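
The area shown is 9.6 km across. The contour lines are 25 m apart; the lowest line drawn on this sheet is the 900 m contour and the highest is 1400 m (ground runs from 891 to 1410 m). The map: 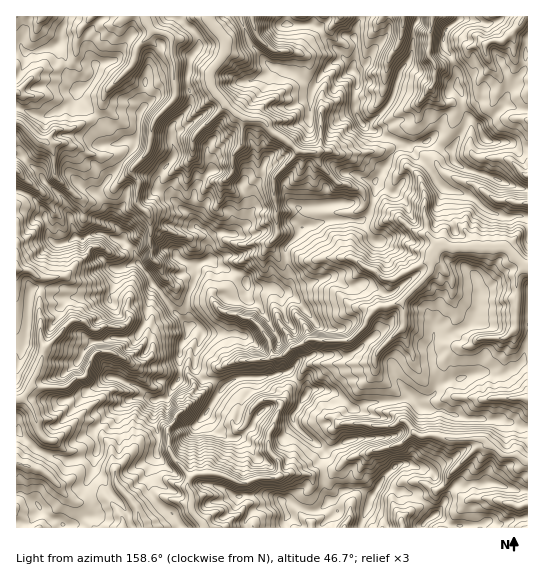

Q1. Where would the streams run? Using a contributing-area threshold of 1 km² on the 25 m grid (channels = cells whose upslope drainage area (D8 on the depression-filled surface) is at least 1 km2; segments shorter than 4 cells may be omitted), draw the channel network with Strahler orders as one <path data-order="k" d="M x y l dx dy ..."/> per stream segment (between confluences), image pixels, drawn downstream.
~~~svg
<path data-order="1" d="M521 506l2-1 4 0"/><path data-order="2" d="M190 479l-3 4 0 6 4 5 0 15 2 1 0 3 10 12 0 2"/><path data-order="1" d="M49 475l-11-6-21-6"/><path data-order="1" d="M115 471l0 10 6 9 14 16 3 5 0 7 4 7 0 2"/><path data-order="1" d="M377 450l6-1 2-2 5 0 5-2 4 0 3-2 11-10 1 0"/><path data-order="2" d="M494 447l9 8 15 0 9 7"/><path data-order="1" d="M485 446l6 0 3 1"/><path data-order="1" d="M53 441l-6 0-5-4-3-4-1-8-1-2 0-2-2-2-2-9-11-12"/><path data-order="2" d="M414 433l8 4 3-2 12 0 1 2 4 0 5 2 38 0 9 8"/><path data-order="1" d="M167 429l0 5 2 1 0 14 5 10 16 18 0 2"/><path data-order="1" d="M359 423l8 0 6 3 20 0 6-5 6 0 6 6 3 6"/><path data-order="1" d="M281 406l-4 8-3 11-5 9 0 16 10 13 0 12-2 3-19 0-1 1-7 2-4 2-7 0-9-5-3 0-4-3-4 0-1-1-21 0-6 3-1 2"/><path data-order="2" d="M22 398l-1 1-4 0"/><path data-order="1" d="M505 398l22 0 0 1"/><path data-order="2" d="M27 391l0 2-5 5"/><path data-order="1" d="M131 363l-6-5-8-4-7-1-1-2-11 0-5 4-3 10-3 2-1 8-1 2-11 2-9 8-34 0-4 4"/><path data-order="1" d="M375 362l0-5 3-6 21-21 4-3 0-21-1-1 1-6"/><path data-order="1" d="M262 359l8 0 3-2"/><path data-order="2" d="M273 357l8 0 9-8 8-4 3 0 8-6 8 0 1 2 31 0 2-2 14-13 2-8 8-9 6-3 8 0 5-3 4 0 5-4"/><path data-order="1" d="M502 338l5-1 8-10 0-10 2-2 0-40 8-8 2 0"/><path data-order="1" d="M91 329l-9-8-11 0-22 24-4 2-6 20-2 4-2 6-2 2 0 4-4 4-2 4"/><path data-order="1" d="M230 314l7 0 6 4 6 0 8 5 4 4 9 15 0 4 1 1 0 10 2 0"/><path data-order="2" d="M403 299l27-26 1-3 0-13 2-2 0-4"/><path data-order="1" d="M65 277l-10 0-1 1-15 0-10-8-12 0"/><path data-order="1" d="M350 258l9 4 4 4 12 5 10 8 9 0 5-4 10-4 2-2 11-6 3-1 4 0 1-1 0-7 3-3"/><path data-order="2" d="M433 251l4-4 9-1"/><path data-order="2" d="M446 246l3 1 33 0 1 2 24 0 18 17 2 1"/><path data-order="1" d="M273 241l4-4 0-30-2-1 0-7-1-1 0-20 1-3 22-21 0-4"/><path data-order="1" d="M150 229l0-12-1-3-12-11 0-10 1-2 1-8-6-8-2-5 18-20 1-12 1-1 0-10 3-6 3-4 17-18 1-2 0-14-1-1 0-20-3-5 0-18-2-4-4-2-12-2-2-1"/><path data-order="1" d="M426 221l1 2 0 11 8 8 0 1 8 0 3 3"/><path data-order="1" d="M509 201l2 0 6 2 10 0"/><path data-order="1" d="M233 171l0-16 8-9 0-3 1-1 0-25"/><path data-order="1" d="M319 165l0-7-1-1 0-3-4-3"/><path data-order="1" d="M53 153l-4-7 0-3-8-1-20-20-3 0-1-1"/><path data-order="2" d="M314 151l-15 0-2-1"/><path data-order="1" d="M327 151l-13 0"/><path data-order="2" d="M297 150l-12-11-11-5-5-5-2-4-4-4-2-2-12 0-7-2"/><path data-order="1" d="M201 129l4-4 1 0 19-19 0-3"/><path data-order="2" d="M242 117l-9-6-8-8"/><path data-order="2" d="M225 103l-11-12-4-8 0-12 11-12 4-6 0-14-7-8 0-1-7-7-1-2 0-4"/><path data-order="1" d="M430 87l4-4 0-8 1-1 0-8-1-1 0-3-5-5 0-7 1-1 0-18 1-1 0-9 2-2 0-2"/><path data-order="1" d="M119 78l14-13 5-19 12-12 1-4"/><path data-order="1" d="M269 47l-11-9-3-5 0-4-2-6 0-5-2-1"/><path data-order="1" d="M485 45l6-4 12 0 18-18 0-2 2-4"/><path data-order="1" d="M399 41l3-6 1-18"/><path data-order="2" d="M151 30l-5-8-1-5"/>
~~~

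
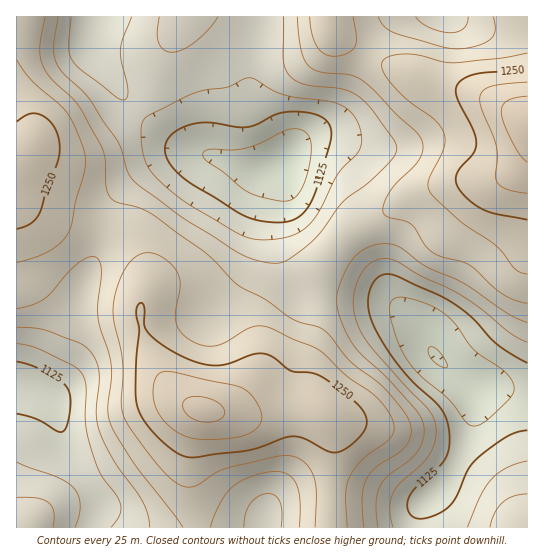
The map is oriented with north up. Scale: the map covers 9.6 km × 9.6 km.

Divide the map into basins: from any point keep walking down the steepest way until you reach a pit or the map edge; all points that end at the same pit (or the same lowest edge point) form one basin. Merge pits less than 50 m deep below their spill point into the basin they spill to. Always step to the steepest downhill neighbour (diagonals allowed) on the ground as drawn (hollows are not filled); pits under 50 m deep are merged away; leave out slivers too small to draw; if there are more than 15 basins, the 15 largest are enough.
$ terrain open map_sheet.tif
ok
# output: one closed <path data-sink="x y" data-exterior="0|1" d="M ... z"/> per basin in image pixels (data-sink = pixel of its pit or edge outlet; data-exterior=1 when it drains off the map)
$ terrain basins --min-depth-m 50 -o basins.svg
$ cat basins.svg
<path data-sink="281 163" data-exterior="0" d="M329 16l-313 1 0 176 10 11 11 7 29 9 45 8 16 7 9 7 5 9 4 18 0 16-5 24 0 10 7 27 9 21 13 20 17 16 15 6 37 7 28 0 41-5 16 1-19-27-3-8 0-11 16-47 6-53 14-23 17-15 33-16 26-17 42-14 39-1 19-8 15-15 0-36-2-2-44-24-47-11-52-21-46-27-6-9z"/><path data-sink="437 357" data-exterior="0" d="M527 157l-14 15-19 8-39 1-45 15-23 16-37 19-13 12-13 19-3 9-2 42-16 48-2 16 6 13 9 13 15 15 2 8 0 39-2 20 0 43 197-1z"/><path data-sink="17 385" data-exterior="1" d="M17 193l-1 334 314 1 1-43 2-20 0-39-2-8-6-6-6-1-53 5-28 0-37-7-15-6-17-16-9-13-16-36-4-29 5-24 0-16-4-18-5-9-9-7-16-7-45-8-29-9-11-7z"/><path data-sink="443 17" data-exterior="1" d="M527 16l-197 0-1 6 8 14 46 27 52 21 47 11 45 25z"/>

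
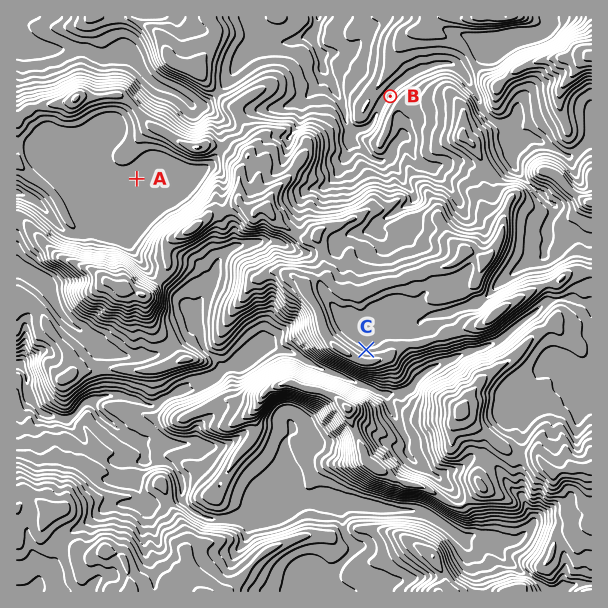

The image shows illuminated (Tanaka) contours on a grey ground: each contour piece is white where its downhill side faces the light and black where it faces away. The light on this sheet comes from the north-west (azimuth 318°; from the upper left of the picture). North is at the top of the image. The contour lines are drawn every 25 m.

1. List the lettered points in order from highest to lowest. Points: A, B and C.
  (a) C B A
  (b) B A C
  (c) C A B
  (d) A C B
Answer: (c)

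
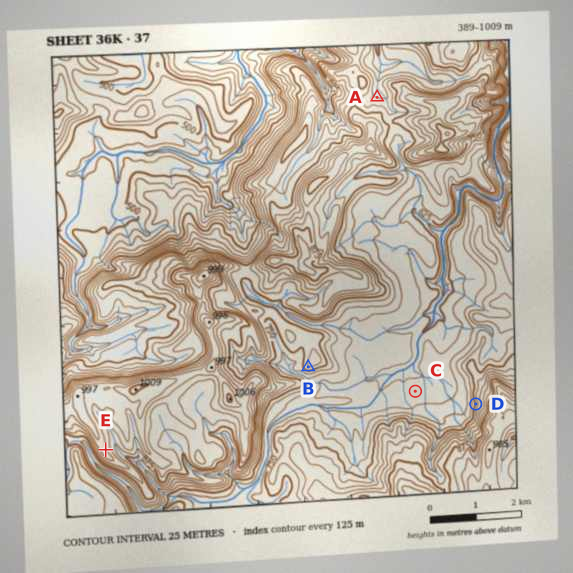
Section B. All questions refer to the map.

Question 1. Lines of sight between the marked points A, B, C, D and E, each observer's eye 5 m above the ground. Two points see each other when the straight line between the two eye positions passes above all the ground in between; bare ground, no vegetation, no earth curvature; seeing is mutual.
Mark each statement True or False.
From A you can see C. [False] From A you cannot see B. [True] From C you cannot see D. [False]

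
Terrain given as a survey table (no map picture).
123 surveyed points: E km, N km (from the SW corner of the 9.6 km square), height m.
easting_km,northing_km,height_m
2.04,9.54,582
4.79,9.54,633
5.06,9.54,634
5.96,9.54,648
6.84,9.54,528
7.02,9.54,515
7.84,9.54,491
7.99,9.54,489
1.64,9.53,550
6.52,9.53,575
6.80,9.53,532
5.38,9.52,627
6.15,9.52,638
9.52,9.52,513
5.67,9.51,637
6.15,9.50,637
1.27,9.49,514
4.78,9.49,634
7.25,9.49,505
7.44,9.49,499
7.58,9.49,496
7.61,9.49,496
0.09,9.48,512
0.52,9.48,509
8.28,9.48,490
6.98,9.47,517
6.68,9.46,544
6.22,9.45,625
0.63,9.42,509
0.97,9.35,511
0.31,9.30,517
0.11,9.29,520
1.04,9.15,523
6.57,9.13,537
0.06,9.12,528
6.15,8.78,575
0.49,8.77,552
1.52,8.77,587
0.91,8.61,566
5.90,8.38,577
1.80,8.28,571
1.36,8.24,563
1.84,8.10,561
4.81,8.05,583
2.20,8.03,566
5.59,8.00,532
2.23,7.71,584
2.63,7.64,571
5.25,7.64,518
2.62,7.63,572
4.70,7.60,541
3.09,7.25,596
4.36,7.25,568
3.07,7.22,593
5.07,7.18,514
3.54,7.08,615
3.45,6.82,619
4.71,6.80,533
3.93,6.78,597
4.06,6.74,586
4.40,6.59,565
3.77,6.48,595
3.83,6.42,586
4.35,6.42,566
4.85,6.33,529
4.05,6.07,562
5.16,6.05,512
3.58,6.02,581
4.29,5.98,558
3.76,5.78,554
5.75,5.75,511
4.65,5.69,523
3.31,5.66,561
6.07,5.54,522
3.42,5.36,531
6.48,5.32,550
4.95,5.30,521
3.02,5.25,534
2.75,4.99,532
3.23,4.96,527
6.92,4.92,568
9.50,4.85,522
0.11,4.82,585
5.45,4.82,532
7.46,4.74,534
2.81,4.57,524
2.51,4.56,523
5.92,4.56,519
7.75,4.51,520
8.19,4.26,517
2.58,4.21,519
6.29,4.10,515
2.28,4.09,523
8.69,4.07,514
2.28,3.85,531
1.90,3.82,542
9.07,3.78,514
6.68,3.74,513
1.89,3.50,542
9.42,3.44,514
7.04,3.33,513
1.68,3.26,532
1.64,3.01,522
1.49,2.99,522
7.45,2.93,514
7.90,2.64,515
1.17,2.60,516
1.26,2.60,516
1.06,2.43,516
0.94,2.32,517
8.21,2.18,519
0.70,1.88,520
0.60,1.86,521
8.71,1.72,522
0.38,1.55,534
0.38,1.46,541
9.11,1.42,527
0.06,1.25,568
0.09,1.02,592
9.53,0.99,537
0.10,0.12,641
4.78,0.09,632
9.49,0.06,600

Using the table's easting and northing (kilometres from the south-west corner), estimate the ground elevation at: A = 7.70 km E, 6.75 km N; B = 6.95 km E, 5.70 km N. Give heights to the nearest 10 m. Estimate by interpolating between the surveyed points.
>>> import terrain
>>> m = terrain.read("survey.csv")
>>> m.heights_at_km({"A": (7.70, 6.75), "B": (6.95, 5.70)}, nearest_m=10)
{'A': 510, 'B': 520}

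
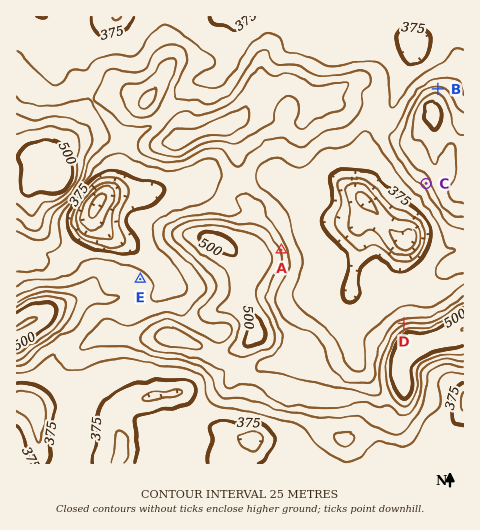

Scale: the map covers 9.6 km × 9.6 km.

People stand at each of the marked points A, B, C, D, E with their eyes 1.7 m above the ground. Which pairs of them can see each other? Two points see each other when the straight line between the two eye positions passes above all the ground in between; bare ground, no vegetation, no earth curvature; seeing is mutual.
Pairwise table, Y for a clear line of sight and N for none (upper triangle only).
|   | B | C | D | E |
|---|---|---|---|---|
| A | N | Y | Y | N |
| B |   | N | N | N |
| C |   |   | Y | N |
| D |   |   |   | N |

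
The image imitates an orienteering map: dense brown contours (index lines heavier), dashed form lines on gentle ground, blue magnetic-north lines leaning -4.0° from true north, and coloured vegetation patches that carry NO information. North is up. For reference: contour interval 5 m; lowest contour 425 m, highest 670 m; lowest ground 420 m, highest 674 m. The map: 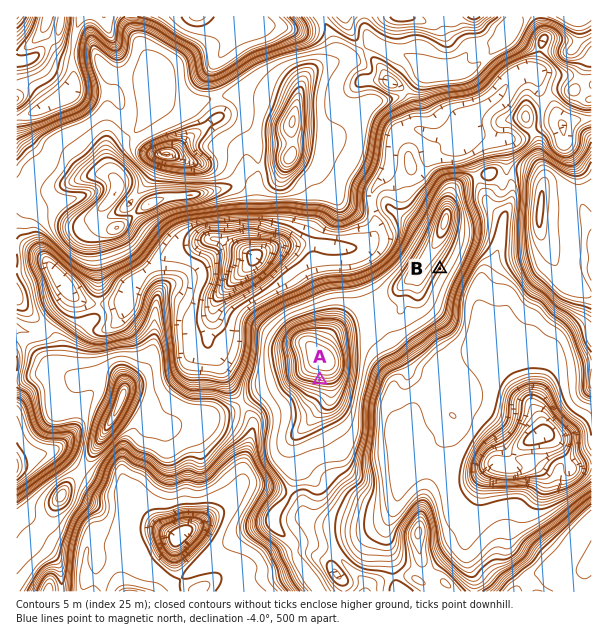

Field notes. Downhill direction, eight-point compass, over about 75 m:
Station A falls S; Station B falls SE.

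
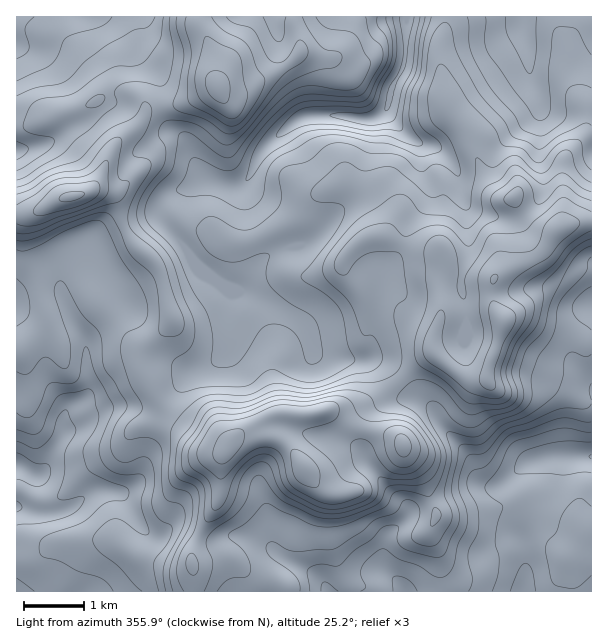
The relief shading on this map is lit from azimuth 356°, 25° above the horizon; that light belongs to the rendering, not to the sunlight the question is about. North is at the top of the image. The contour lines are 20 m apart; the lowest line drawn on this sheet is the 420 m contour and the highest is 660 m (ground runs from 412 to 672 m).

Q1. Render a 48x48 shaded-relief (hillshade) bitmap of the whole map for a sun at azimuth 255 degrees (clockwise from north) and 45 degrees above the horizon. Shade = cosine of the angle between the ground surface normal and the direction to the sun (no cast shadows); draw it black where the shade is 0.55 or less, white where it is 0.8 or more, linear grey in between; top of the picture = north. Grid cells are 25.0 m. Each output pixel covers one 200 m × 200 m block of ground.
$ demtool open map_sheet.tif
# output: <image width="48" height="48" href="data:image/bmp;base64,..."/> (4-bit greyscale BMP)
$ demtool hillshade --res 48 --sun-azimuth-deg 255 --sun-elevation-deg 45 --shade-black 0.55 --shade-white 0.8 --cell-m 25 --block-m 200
<image width="48" height="48" href="data:image/bmp;base64,Qk32BAAAAAAAAHYAAAAoAAAAMAAAADAAAAABAAQAAAAAAIAEAAATCwAAEwsAABAAAAAAAAAAAAAAABEREQAiIiIAMzMzAERERABVVVUAZmZmAHd3dwCIiIgAmZmZAKqqqgC7u7sAzMzMAN3d3QDu7u4A////ALuqqrvMzv64eKmahViqmHisuoh3eKy6mbqqqrvMvf63eJmJdnmpiIq7uYeHeKy6mbqqq7vLrO63eId4iZqYiJu7uXZ4iKy6mbqqq7u6mt63eHeJqqqYiKzMp1Z4iKu6qaqqqruoit7ZeIiaqqqZiJzcllZ3iauqqpmaqrqYrM3siIiaq7upiIrMp1Vniaqqqpqqq7qZzbz/t3eazdyoeIistzRniamqqbuqqrqb3czvx1ec7+2odVaspjRnmZmaqZmrqqu83tzv11eu/sqYdEi7hDRomZmaqYm8u7y7z/7ux1e//Zd3ZpuoYyV4iZmZmbu8zM3Kvv/+yFa//IZmet2mQhWHZ4mZmcurzN3KrP/9uXet2Wd3jO2VICeXV4mZmcqJvN3KrN7tyomql3iJrNxyAWqWV5maq7l4rN7bq7zeyYiZmZmZmrlABruGaJmau6hoq83cuqvNuImZmZmHiIdDWsuYiHiKu5hnq8zdy6q7l3mpd4hmZnd3nNy6hleJqqh4ms3dyomph3moZWiHd4iJre3KYjaIiKmamc3cuYiZiJqoZnmZiJmazuy4IUeIiJmqiM3MqIiJmaqpeJqqqru83Kq4IleIiYiqeM3LqYiImaqpiJq7u8zeyXrKQleImomZeMzLqpmHiaqpiZq8y8zdt3rLYkd4mpmYecy6q6hmiaqpmaq8y7vNuIrNlEVnmaqYi7qqvLdWiaqZmavNy7u8yYrepTNWiLuYq6mazbZXiZmaqqvNy7qsyYrchkNGeLqZq6mazZVYiZqqu7zduqqsyYvbdmVVeLqZqpmrzIRomaq7u7zbqaq8uZvbdnd3d6mZqpq8y2Rpqqqrur3Kmaq8uZvbh4dmeJmZmavNyESKuqqqqr3Kmaq8uonLmZhlZ5mZmazclTarupmamrzbmaq7uXi7mZqFVpmImb3aVGm7qZmpmavMupmrqFjLmauod6l3ib23RpqqmImqqpq8upiZl2m7qry5h7uYd5ulR6qZiImrqqqruqmIiHnMy5q5d7vLmGd1R5mZiIq7u6qqqqmHiIrdyXi5ZqvLmGVmRYmZiJrMy6qqqql3iYvcuWepVLu5iIZoZWeJmZrMuqqpmZh3mJu6uVaoVLupmrhohlaKuni8qaqpiZdnmKypqEe5ZLu7u8pnh2abymabqqqoeIdXm8yYl1i6ZLu7u7uHd2es2mRpq6mGVmZ6zduXdmi6h7uqqrupdnm93HNGmphlV3jO3bqHVWiqqrupmqqqmJvN7HM0aJiImZz+26h2VWi7urupqqmrqazd2nQ0Z5q7pn3/24dlZnm8uqqZqqqqmK3uuHZVaKu7g0z/2nZWZ4rMqamZq6qpib79qGZmeKu5cinv2nZWd4vLmaqqu6qZms79qGZ4iJmZdRTP6nZnd5vKmaq7uqqZq87sqGVoqYiYdiGv6WZnh5zKmLu7qqqpq97sl2VouneIdjGv6WZnd6zKmLuqqaqqrO/adnZouWeIdTKf6nZnd6y6mbqpmaqqrP/JZnd5uGeIdTOf64d3d7y5mQ=="/>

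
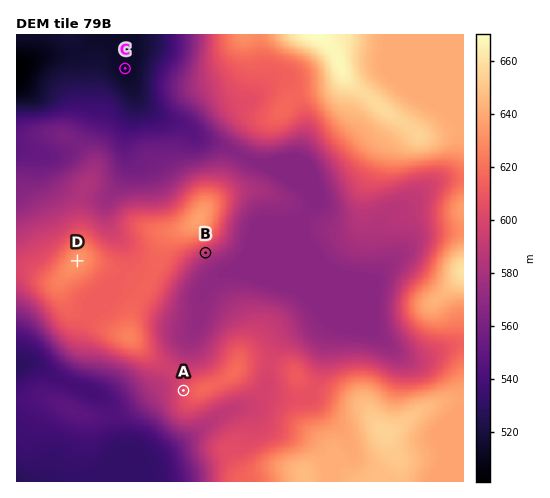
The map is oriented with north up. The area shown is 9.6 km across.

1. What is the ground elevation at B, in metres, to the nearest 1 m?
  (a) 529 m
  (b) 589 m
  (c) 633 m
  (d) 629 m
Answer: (b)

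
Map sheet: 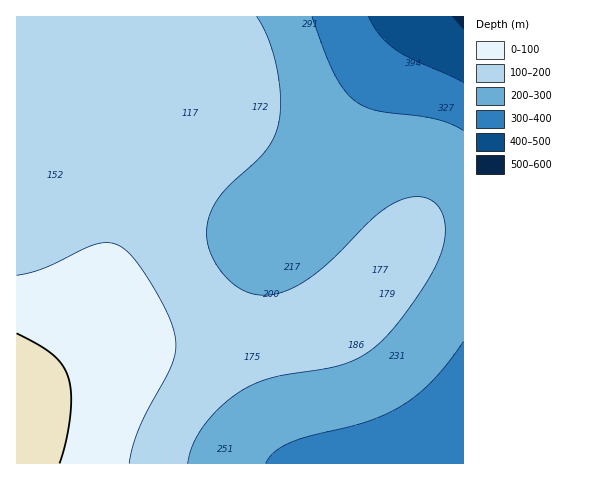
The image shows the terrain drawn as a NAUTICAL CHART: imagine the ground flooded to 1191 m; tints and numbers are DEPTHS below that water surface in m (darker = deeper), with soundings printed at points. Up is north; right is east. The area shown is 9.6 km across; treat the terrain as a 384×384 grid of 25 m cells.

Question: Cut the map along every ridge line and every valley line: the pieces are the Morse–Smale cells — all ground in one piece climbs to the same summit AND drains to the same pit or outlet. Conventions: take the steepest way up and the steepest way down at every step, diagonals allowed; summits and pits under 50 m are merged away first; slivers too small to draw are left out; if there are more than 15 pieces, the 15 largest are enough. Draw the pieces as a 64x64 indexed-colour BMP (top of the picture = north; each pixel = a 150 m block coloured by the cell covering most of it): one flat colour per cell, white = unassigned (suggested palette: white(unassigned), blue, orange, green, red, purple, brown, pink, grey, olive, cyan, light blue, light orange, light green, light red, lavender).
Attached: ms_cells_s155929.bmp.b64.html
<image width="64" height="64" href="data:image/bmp;base64,Qk12CAAAAAAAAHYAAAAoAAAAQAAAAEAAAAABAAQAAAAAAAAIAAATCwAAEwsAABAAAAAAAAAA////ALR3HwAOf/8ALKAsACgn1gC9Z5QAS1aMAMJ34wB/f38AIr28AM++FwDox64AeLv/AIrfmACWmP8A1bDFACIiIiIiIiIiIiIiIiIiIiIiIiIiIiIiIiIiIiIiIiIiIiIiIiIiIiIiIiIiIiIiIiIiIiIiIiIiIiIiIiIiIiIiIiIiIiIiIiIiIiIiIiIiIiIiIiIiIiIiIiIiIiIiIiIiIiIiIiIiIiIiIiIiIiIiIiIiIiIiIiIiIiIiIiIiIiIiIiIiIiIiIiIiIiIiIiIiIiIiIiIiIiIiIiIiIiIiIiIiIiIiIiIiIiIiIiIiIiIiIiIiIiIiIiIiIiIiIiIiIiIiIiIiIiIiIiIiIiIiIiIiIiIiIiIiIiIiIiIiIiIiIiIiIiIiIiIiIiIiIiIiIiIiIiIiIiIiIiIiIiIiIiIiIiIiIiIiIiIiIiIiIiIiIiIiIiIiIiIiIiIiIiIiIiIiIiIiIiIiIiIiIiIiIiIiIiIiIiIiIiIiIiIiEiIiIiIiIiIiIiIiIiIiIiIiIiIiIiIiIiIiIiIiIiIREiIiIiIiIiIiIiIiIiIiIiIiIiIiIiIiIiIiIiIiIhEREiIiIiIiIiIiIiIiIiIiIiIiIiIiIiIiIiIiIiIiEREREiIiIiIiIiIiIiIiIiIiIiIiIiIiIiIiIiIiIiIREREREiIiIiIiIiIiIiIiIiIiIiIiIiIiIiIiIiIiIhEREREREiIiIiIiIiIiIiIiIiIiIiIiIiIiIiIiIiIiERERERERESIiIiIiIiIiIiIiIiIiIiIiIiIiIiIiIiIRERERERERERERERERERERERIiIiIiIiIiIiIiIiIiIhEREREREREREREREREREREREREREiIiIiIiIiIiIiIiERERERERERERERERERERERERERERESIiIiIiIiIiIiIRERERERERERERERERERERERERERERESIiIiIiIiIiIhEREREREREREREREREREREREREREREREiIiIiIiIiIiERERERERERERERERERERERERERERERERIiIiIiIiIiIRERERERERERERERERERERERERERERERESIiIiIiIiIhEREREREREREREREREREREREREREREREREiIiIiIiIiERERERERERERERERERERERERERERERERERIiIiIiIiIRERERERERERERERERERERERERERERERERESIiIiIiIhEREREREREREREREREREREREREREREREREREiIiIiIiERERERERERERERERERERERERERERERERERESIiIiIiIREREREREREREREREREREREREREREREREREREiIiIiIhERERERERERERERERERERERERERERERERERERIiIiIiERERERERERERERERERERERERERERERERERERESIiIiIREREREREREREREREREREREREREREREREREREREiIiIhEREREREREREREREREREREREREREREREREREREREiIiERERERERERERERERERERERERERERERERERERERERERERERERERERERERERERERERERERERERERERERERERERERERERERERERERERERERERERERERERERERERERERERERERERERERERERERERERERERERERERERERERERERERERERERERERERERERERERERERERERERERERERERERERERERERERERERERERERERERERERERERERERERERERERERERERERERERERERERERERERERERERERERERERERERERERERERERERERERERERERERERERERERERERERERERERERERERERERERERERERERERERERERERERERERERERERERERERERERERERERERERERERERERERERERERERERERERERERERERERERERERERERERERERERERERERERERERERERERERERERERERERERERERERERERERERERERERERERERERERERERERERERERERERERERERERERERERERERERERERERERERERERERERERERERERERERERERERERERERERERERERERERERERERERERERERERERERERERERERERERERERERERERERERERERERERERERERERERERERERERERERERERERERERERERERERERERERERERERERERERERERERERERERERERERERERERERERERERERERERERERERERERERERERERERERERERERERERERERERERERERERERERERERERERERERERERERERERERERERERERERERERERERERERERERERERERERERERERERERERERERERERERERERERERERERERERERERERERERERERERERERERERERERERERERERERERERERERERERERERERERERERERERERERERERERERERERERERERERERERERERERERERERERERERERERERERERERERERERERERERERERERERERERERERERERERERERERERERERERERERERERERERERERERERERERERERERERERERERERERERERERERERERERERERERERERERERERERERERERERERERERERERERERERERERERERERERERERERERERERERERERERERERERERERERERERERERERERERERERERERERERERERERERERERERERERERERERERERERERERERERER"/>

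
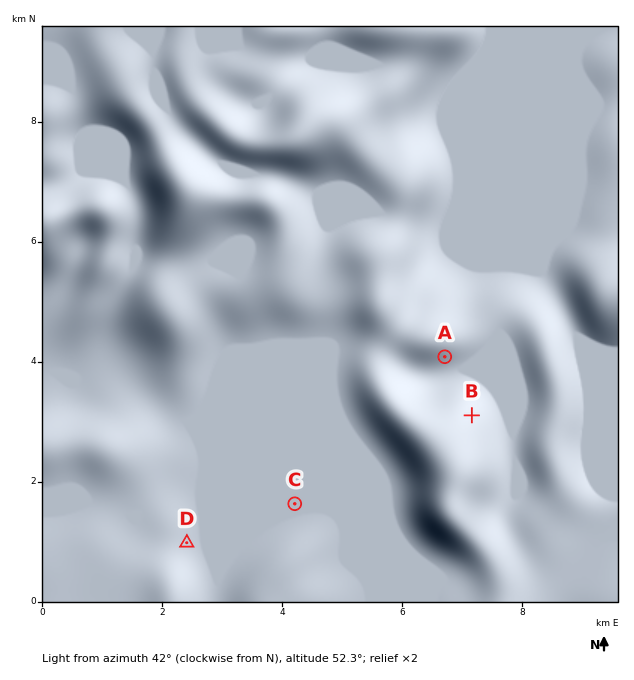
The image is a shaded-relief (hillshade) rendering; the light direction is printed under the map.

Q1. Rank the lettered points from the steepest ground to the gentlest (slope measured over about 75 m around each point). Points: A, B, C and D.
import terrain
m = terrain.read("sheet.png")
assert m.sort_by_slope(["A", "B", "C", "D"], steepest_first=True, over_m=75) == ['B', 'A', 'D', 'C']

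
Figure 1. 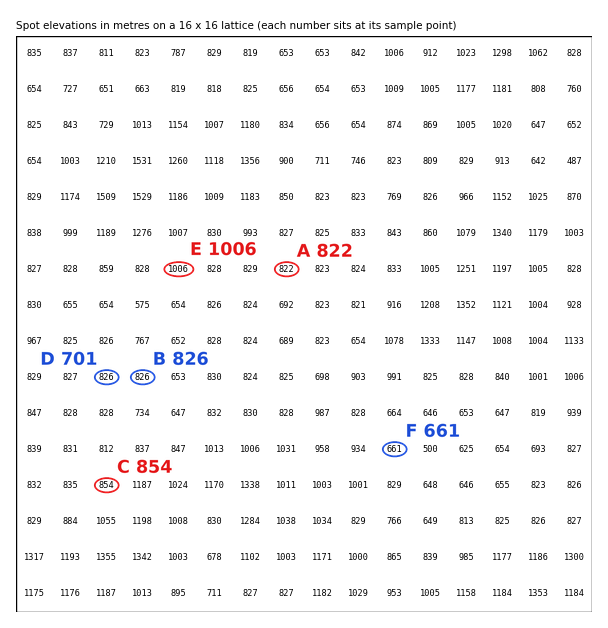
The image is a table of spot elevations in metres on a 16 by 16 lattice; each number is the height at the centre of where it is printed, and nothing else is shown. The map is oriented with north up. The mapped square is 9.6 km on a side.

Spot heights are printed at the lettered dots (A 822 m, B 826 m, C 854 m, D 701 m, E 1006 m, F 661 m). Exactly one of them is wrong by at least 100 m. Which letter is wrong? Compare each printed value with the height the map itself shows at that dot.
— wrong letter D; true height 826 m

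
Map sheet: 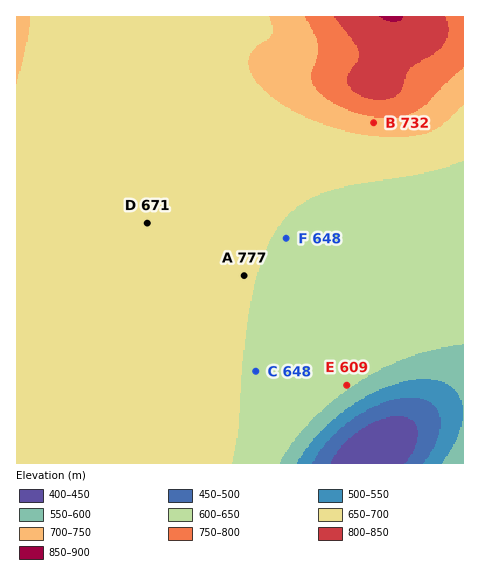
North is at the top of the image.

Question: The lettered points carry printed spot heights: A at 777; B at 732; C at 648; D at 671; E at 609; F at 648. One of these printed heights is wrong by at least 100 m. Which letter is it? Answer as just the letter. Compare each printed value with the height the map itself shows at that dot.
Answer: A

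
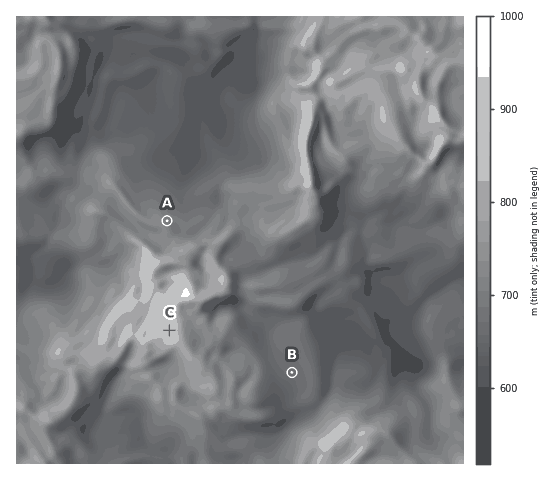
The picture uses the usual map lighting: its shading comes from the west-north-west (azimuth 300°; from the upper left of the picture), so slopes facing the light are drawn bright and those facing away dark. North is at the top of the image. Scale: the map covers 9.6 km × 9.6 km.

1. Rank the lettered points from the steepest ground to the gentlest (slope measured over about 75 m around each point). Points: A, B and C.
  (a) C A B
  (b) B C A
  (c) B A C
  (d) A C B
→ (d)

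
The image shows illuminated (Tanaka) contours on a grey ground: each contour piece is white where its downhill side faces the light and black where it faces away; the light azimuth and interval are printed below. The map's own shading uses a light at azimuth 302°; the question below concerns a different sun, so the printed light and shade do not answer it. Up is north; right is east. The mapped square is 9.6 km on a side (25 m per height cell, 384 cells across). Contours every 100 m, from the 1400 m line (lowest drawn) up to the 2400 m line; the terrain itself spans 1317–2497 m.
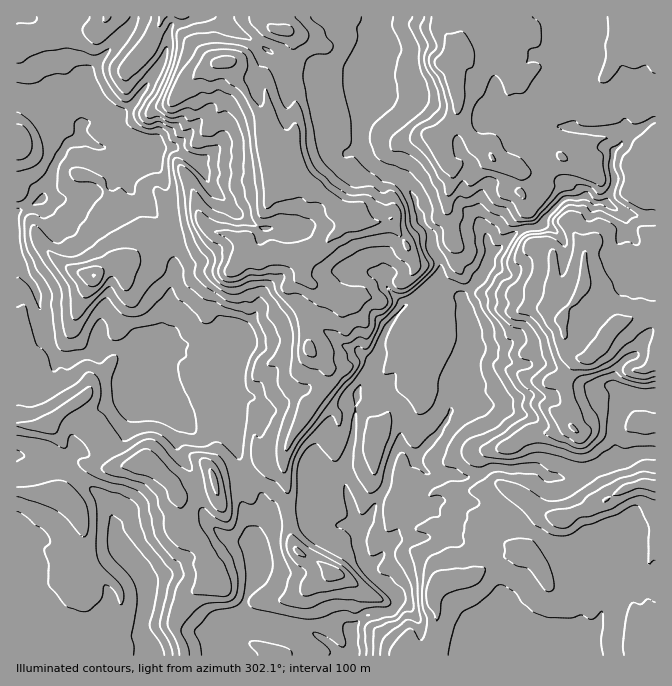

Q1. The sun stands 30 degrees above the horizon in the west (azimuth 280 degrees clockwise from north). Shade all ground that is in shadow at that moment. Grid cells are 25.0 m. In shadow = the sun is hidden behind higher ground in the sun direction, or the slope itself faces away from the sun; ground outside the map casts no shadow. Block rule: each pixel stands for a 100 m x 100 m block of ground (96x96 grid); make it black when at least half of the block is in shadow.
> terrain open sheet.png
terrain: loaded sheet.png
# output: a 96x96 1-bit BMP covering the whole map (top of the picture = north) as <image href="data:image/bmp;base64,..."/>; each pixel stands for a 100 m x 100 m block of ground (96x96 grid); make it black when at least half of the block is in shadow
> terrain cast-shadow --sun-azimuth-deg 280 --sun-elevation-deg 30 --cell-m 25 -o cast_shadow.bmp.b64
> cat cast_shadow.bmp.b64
<image width="96" height="96" href="data:image/bmp;base64,Qk2+BAAAAAAAAD4AAAAoAAAAYAAAAGAAAAABAAEAAAAAAIAEAAATCwAAEwsAAAIAAAAAAAAA////AAAAAAAAAAAAAAAAAAAAAAAAAAAAAABAAAAAAAAAAAAAAABgAAAAAAAAAAAAAABAAAAAAAAAAABAAABAAAAAAAAAAAAAAAAAAAAAAAAAAAAAAAAYAAAAAAAAAEAAAAAAgAAAAAAAAEAA4AABwAAAAAAAAEAA8AADgAAAAAAAAAAA8AAPAAAAAAAAAAAA8AA+AAAAAAAAAAAA4AB8AAAAAAAAAAAA4AB4AAAAAAAAAAAAwAAwAAAAAAAACAAAAAAwAAAAAAAAHAAAAAAgAAAAAAAAHAAGADAgAAAAAAAAHgAEQCAAAAAAAAAAHgAI4CAAAAAAGAAAPAAQ8CAAAAAAEAAAPAAB8GAAAAAAAAAAOAAB8GAAAAAAAHAAAAAB4HAEAAAAABgAAAAD4HACAAAAAAAAAAAD4HADAAAAAAAAAAADwHgDAAAAAAAAAAADgPgDAAAAAAAAAAAHAPwDgAAAAAAAAAAAAPwBgAAAAAAAAAAAAHxBgAAYA4AAAAAAAH5BwAAAB+AAAAAAAD5gwAAAB+AAAAAAAD5gwAAAB8ADAAAAAB9gAAAAAcAAAAAAAA9gAAAABcAAAAAAAAfgAAAADMAACAAAAAfgAAAAAAAAHgAAAAPwAAAAAAAADgAAAAH4AAAAAAAADgAAAAH4AAAAGAAADAAAAAD8AAAAGAEAAAAAAAB8AAAAA8AAAAAAAAA8AAAAA+AAAAAAAAA8AAAAAPAAAAAAAAB8AAAAAHAAAAAAAACnAAAAAGAAAAAAAAA3AAAAACAAcAAAAAAngAAAAAAAeAAAAAAHgAAAAAAAOAAAAAAHwAAAAAAgPAAAAAAP4AAAAAAgPAAAAAAB8AAAAAAgHAAAAAAB8AAAAAAgHgAAAAABvAAAAAAADgAAIAADPwAAAAAADgAAcAACH5wAAAAADAAAYAAAD5wAAAAAAAAAAAAAB4YAAAAAAAAAAAAADw4AAAAAAAAAAAEAHwcAAwAAAAAAAAEAHw4AQAAAAAAAAAAAHg4AAAAAAAAAAAAAPgwAAAAAAAAAAAAAfgAaAAAAAAAAAAAAfAAHAAAAAAAAAAAAfDAHhAAAAAAAAAAAeGADwABgAAAAAAAAeGAB8AAAAAAIAAAAcGwA4IAAAAAYAAMAQCQAAMAIAAA4AAIAACQAAMAMAAAwAB4AADAAAMAMAABgAB8AAAAAAMAMAAAAAB8AAAAAAMA0AAAAAD4AAAAAAMA4AAAAAD4AAAAAAAB4AAAAAD4AAAAAACBwAAAAAD4AAAAAAAAAAAgAADwAAAAAAAAAAAgAADwAAAAAAAAAAACAATgAABgAAAAAAADAARgAABgAAAAAAEAAARAAABgAAAAAAGAAAxAAABgAAAAAAHAAAwAAABAAAAAAADgAAwAAAAAAAAAAADgAMgAAAAAAAAAAABwAOAAAAAAAAAAAAA4AOAAAAAAAAAAAAA4AEAAAAAAAAAAABAYAAAAAAAAAAAAABgYAAAAAAAAAAAAAAAYAAAAAAAAAAAAAAAMAAAAAAAAAAAAAAAIAAAAAAAAAAAA="/>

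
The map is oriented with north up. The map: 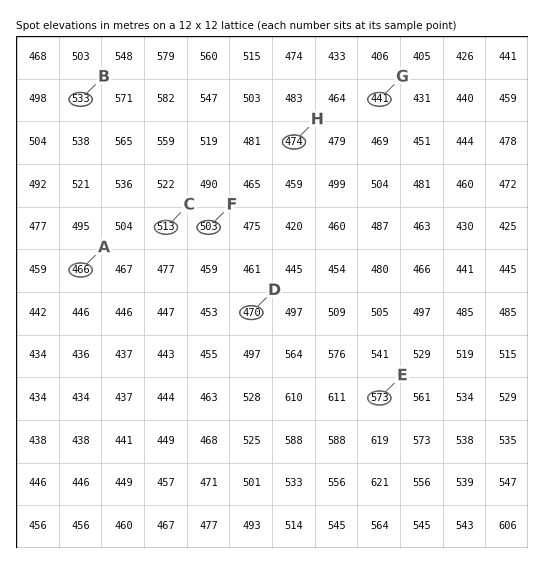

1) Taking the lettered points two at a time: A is below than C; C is below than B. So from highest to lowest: B C A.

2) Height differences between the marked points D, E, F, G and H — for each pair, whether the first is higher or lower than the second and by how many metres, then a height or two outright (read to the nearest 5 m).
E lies higher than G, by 135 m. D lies lower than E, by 105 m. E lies higher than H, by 100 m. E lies higher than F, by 70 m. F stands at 505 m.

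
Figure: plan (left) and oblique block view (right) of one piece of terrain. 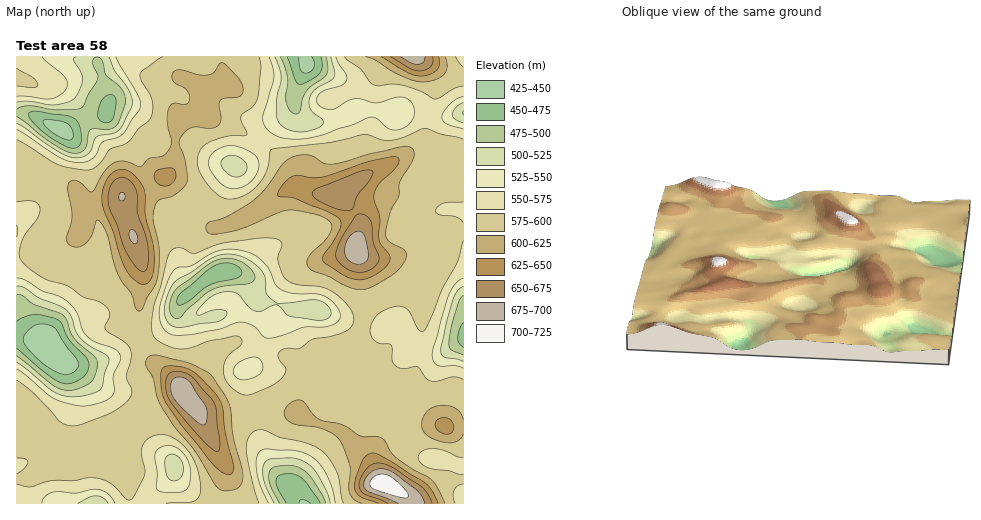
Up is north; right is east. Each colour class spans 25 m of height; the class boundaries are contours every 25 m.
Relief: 430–720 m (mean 575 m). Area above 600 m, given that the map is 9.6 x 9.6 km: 19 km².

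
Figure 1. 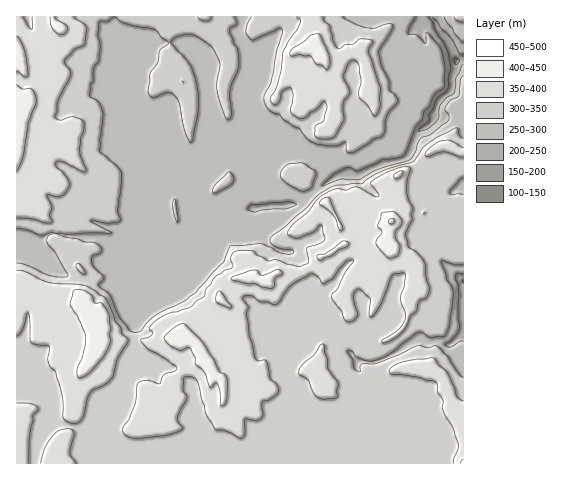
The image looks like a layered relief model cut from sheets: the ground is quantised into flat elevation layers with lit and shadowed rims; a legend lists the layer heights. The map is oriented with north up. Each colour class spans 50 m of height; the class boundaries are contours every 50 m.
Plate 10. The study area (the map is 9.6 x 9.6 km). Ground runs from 140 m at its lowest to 460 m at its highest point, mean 330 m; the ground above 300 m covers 64.5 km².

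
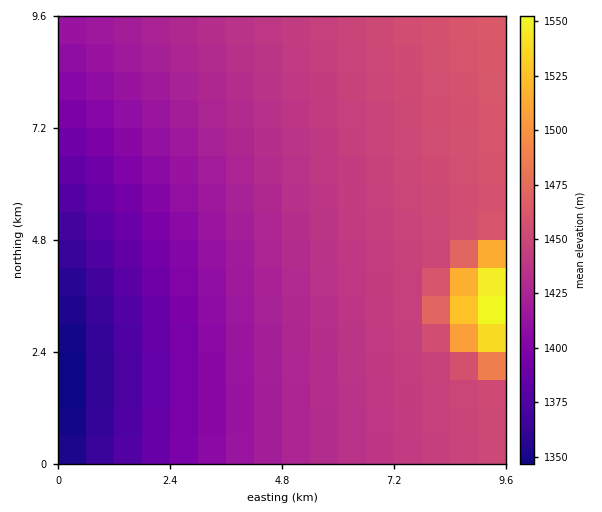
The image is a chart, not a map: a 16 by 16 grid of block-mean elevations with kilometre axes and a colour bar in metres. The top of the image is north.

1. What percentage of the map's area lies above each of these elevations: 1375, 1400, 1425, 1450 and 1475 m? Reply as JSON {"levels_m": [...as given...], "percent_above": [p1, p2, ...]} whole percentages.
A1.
{"levels_m": [1375, 1400, 1425, 1450, 1475], "percent_above": [92, 80, 57, 18, 3]}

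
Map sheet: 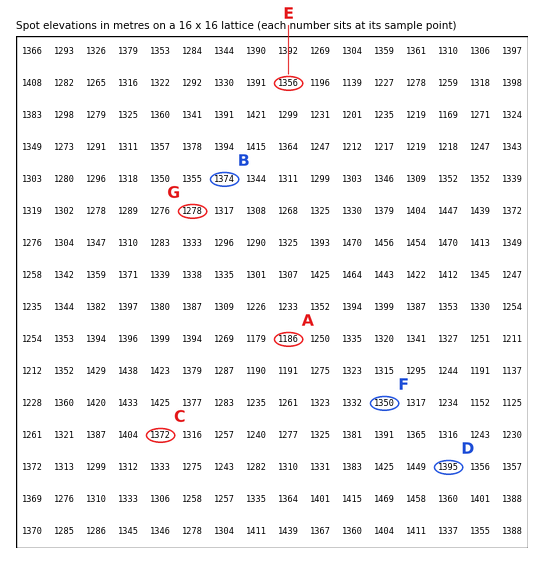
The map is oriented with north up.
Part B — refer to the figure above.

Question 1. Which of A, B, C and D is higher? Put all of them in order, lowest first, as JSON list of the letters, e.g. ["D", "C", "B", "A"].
["A", "C", "B", "D"]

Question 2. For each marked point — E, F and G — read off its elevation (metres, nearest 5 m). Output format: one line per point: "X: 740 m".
E: 1355 m
F: 1350 m
G: 1280 m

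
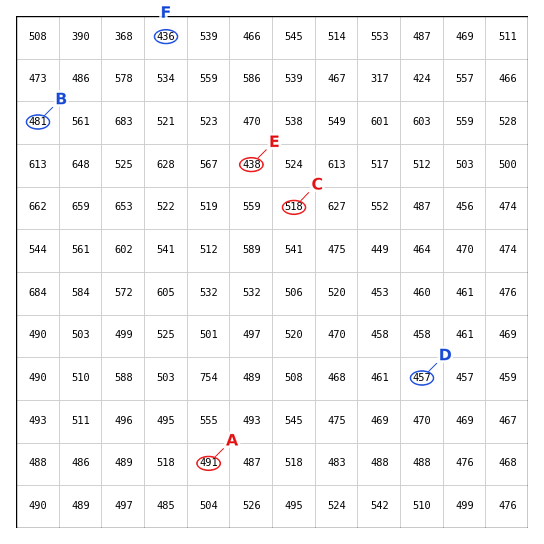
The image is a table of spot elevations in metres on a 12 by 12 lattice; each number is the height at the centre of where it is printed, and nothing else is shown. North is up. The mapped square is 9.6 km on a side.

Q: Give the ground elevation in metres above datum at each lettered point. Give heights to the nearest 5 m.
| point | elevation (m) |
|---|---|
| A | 490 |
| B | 480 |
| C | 520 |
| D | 455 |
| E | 440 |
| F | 435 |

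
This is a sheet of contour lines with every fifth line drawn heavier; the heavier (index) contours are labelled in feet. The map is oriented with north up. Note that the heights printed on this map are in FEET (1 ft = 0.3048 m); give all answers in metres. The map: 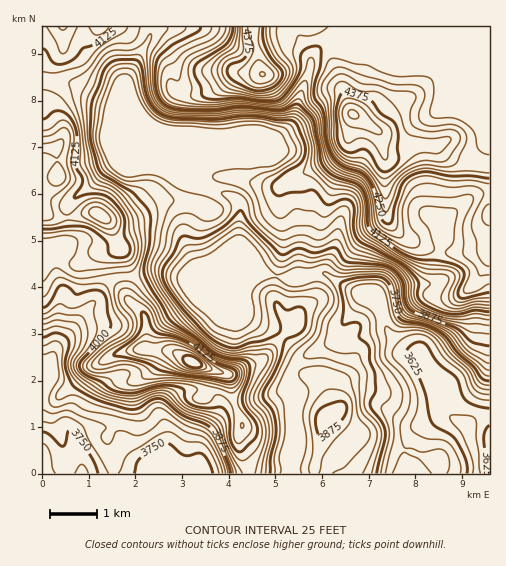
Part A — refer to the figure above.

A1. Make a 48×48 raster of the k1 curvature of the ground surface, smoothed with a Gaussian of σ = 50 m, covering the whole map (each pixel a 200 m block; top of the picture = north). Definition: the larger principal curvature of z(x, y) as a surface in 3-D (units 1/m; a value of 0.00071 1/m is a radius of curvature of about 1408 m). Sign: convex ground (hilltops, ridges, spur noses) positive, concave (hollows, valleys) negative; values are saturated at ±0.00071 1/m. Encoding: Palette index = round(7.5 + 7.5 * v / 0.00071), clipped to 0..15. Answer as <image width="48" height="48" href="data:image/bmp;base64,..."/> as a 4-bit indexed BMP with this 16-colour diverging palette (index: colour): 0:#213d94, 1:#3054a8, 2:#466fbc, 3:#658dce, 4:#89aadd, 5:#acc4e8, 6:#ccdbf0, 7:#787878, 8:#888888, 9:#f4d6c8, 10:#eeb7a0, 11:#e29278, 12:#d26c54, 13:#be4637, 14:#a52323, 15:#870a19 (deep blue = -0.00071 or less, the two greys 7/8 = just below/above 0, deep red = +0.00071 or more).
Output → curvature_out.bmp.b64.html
<image width="48" height="48" href="data:image/bmp;base64,Qk32BAAAAAAAAHYAAAAoAAAAMAAAADAAAAABAAQAAAAAAIAEAAATCwAAEwsAABAAAAAAAAAAlD0hAKhUMAC8b0YAzo1lAN2qiQDoxKwA8NvMAHh4eACIiIgAyNb0AKC37gB4kuIAVGzSADdGvgAjI6UAGQqHAIiYd5mId3iId3a7qZmZqoiImniIiJmZiniYd5mId3eId3fbmnd4moiImoeIiJmYiXmYeJmIh3eId3jri3d3ioeImoiImZmIeXmIiZiImHeId4rqioiHi5eIipiIiImIiol3iYiImIh4dorLqpiHeqiImpl3d4iIiYlniIiImIiId5mtqZiIiqmJqZh3iIh3eYl4iHeJmHeJiam9iZiImZqqh4iIiHiHeKuYiIiKlles3KjLaImIiYm5Z3iIiHiIiIu4iJqqp2i6qofJd2eHeYiqiImYiHiJmYipiKzN3JiHeHnaiHd3iYiZiIiYiHd4qneaqpiIrMqZnP/8moiJqZmZmJmIiId2m3et/8l2eJrf////u5iJmYiJmYiIiIh3m4eam+7Lu6vf/YZ8vMl3eIeJmHd3eIiJqpeIiJvf7M3ux2ZYmcqXeId4qYd3d3ibqZd3iIh4uqzKl3dnh5qpiYd4mYmHZnebmJeHiIdmvJmYh3d3h4iamHeJmHmnZomqiKiIiIh3zYeYiHd3d5mKmHeJmYnKiKqpeLmZmIma3JmXeId3d6mJqYmYiYm8zdy4aaiZh2i9uZmHd4iIibqZmqqHeHirzLvbmad5h3rKiZd3d4iIirmZmal2d2eKuYnOuqd4iImZmoZ3eId4iJlniZmHdlZ6uXeLyJmamIiJqIZnd4h3iIl3iHqoh1Z6qXZ5qYmpmZmbp3d3eIiHeJuHmHm6qoabqZmZiYiImZq7mImHeIh3d4uXmYiqmZrNu6upmYd3iHmqmYmIiYd3d4qYipiKmIvbqYh4iYd3d4qpmIeImYh3eJqYiZiKuq3JmHd4iJqpd7yoiIh4iamImpmIiJiJvM2XeIiJmbu8zOypmYiIiaqZmZmIiKeIi+uHd3eImqh5vKmIiIiZmaqYiZmIiKh2avt2d4d4ipl3mpmYiImqqYiGiJl3h5lmavt3eIiHeoqYmZmamZmIeIiJqZmId5l2a+p3iIiHeZu7qZh4mZh3eKq6qqu5h5mHe9t2Z4iHeYu4mHd3iIiHiJmYiYm7qZqZq7uod4qqu3qnmXd3iIh4eIiHeHeIqqq7qqq7qqqZmZmpqXd4iIeHd3eIeHd2aKzKiKmJmpmId6q6l3eIiHd4d4iHh3d3Z625eKmJmqqZh3nKh3eIeIiHeIiHd3d4ibyoirmJmZq5iGjKmIiHiImHeIh3d4h2Z5u5q5mHd3iYiHmpmHd4iaqZiJh3d4qHeJrLuHiYd3iIeImZmHd4ibze7cqHib26qprKmHiZiHeId4iJmYd4ir3LvN3LzMuZq5q4iZmqqId4eIiImYd3icyHiIq8y6qIiqqneIiJmYd3iIh4mYdmecuImJqqrN25mZqYiId4iIh3eImImYdnecqJqqu6m7q6h5qIiHd3iIiHiImZmYiImrmJmaqYrJeYeKmIiHd3iIiIiHiomoiZmZiIiHiYvIeIeJh3iId3iIiIiHioipiZmImIh2ab23eJmId3iId4iIiIiImoiaqZh3h3d3Vr+nd4iIiIiId4h3eIdw=="/>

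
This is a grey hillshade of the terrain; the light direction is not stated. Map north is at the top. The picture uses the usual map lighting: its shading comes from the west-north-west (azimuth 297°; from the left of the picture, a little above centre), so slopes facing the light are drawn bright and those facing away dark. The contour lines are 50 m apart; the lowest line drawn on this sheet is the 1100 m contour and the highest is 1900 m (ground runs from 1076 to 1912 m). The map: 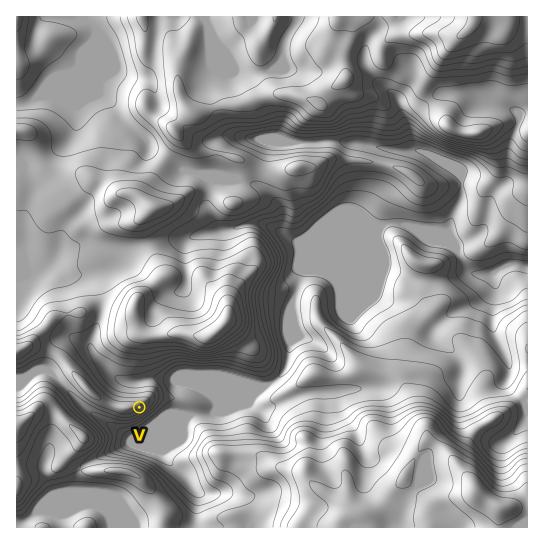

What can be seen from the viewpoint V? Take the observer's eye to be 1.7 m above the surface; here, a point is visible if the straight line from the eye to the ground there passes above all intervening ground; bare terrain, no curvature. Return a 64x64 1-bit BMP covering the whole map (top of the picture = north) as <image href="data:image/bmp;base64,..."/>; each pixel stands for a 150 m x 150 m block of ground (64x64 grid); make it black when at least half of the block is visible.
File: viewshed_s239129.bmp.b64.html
<image width="64" height="64" href="data:image/bmp;base64,Qk0+AgAAAAAAAD4AAAAoAAAAQAAAAEAAAAABAAEAAAAAAAACAAATCwAAEwsAAAIAAAAAAAAA////AAAAAAAAAAPH9wAAMAAAB//zgABgAAA///vAAYAAAD//+IAHgAAAP/z8AAOAAAB/jHgDA4AAAf+G8AGDgAD//8fwgYcAAH//z/mBxgAAJ///+4PEAABg///5j+AAAEB///Df4AAAAD/88PjgAAAAH/35+OAAAAAP///54AAAAA////vgAAAAB////+AAAAAD////wAMAAAH///+AAwAAAf48fwAhAAAD/hhwACEAAA/8AMAAYwAA//wAgADDAAD/gAAAAccAAAAAAAABBwAAAAAAAAAHAAAAAAAAcAcAAAAAAAAYAwAAAAAAAAAAAAAAAAAAAAAAAAAAAAAAAAAAAAAAAAAAAAAAAAAAAAAAAAAAAAAAAAAAAAAAAAAAAAAAAAAAAAAAAAAAAAAAAAAAAAAAAAAAAAAAAAAAAAAAAAAAAAAAAAAAAAAAAAAAAAAAAAAAAAAAAAAAAAAAAAAAAAAAAAAAAAAAAAAAAAAAAAAAAAAAAAAAAAAAAAAAAAAAAAAAAAAAAAAAAAAAAAAAAAAAAAAAAAAAAAAAAAAAAAAAAAAAAAAAAAAAAAAAAAAAAAAAAAAAAAAAAAAAAAAAAAAAAAAAAAAAAAAAAAAAAAAAAAAAAAAAAAAAAAAAAAAAAAAAAAAAAAAAAAAAAAAAAAAAAAAAAAAAAAAAAAAAAAAAAAAAAA=="/>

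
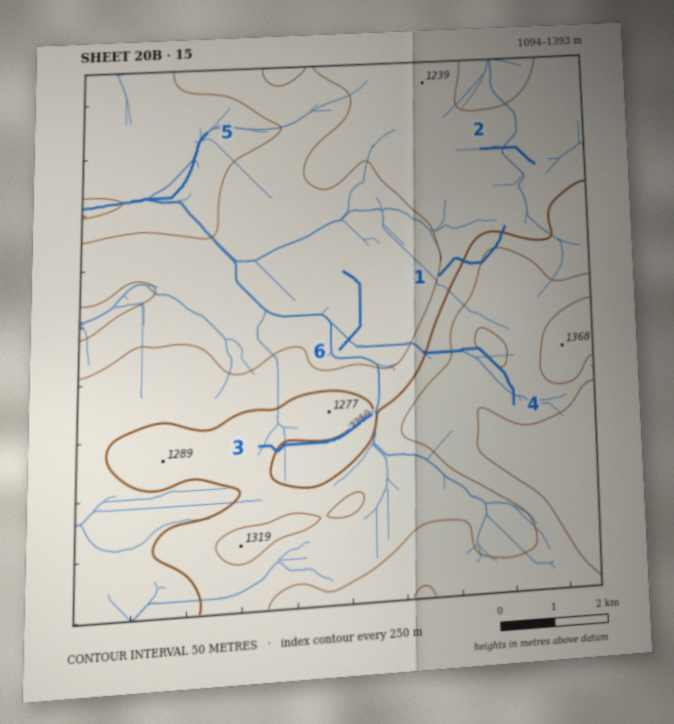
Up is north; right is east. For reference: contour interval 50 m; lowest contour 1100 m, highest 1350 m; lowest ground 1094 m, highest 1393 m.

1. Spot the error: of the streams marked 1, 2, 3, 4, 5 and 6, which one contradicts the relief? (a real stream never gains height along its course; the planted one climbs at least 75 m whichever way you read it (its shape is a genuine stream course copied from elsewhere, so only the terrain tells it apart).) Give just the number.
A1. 1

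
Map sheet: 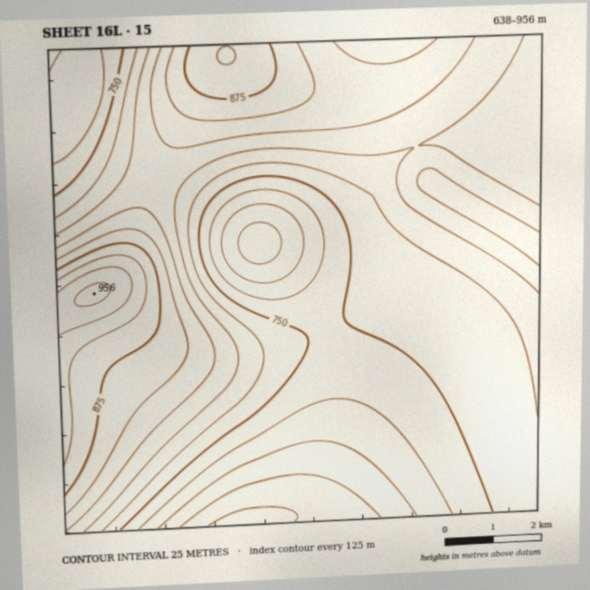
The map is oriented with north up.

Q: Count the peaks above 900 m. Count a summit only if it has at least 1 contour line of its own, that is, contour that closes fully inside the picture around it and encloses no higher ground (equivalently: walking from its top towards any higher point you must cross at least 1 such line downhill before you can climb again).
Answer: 1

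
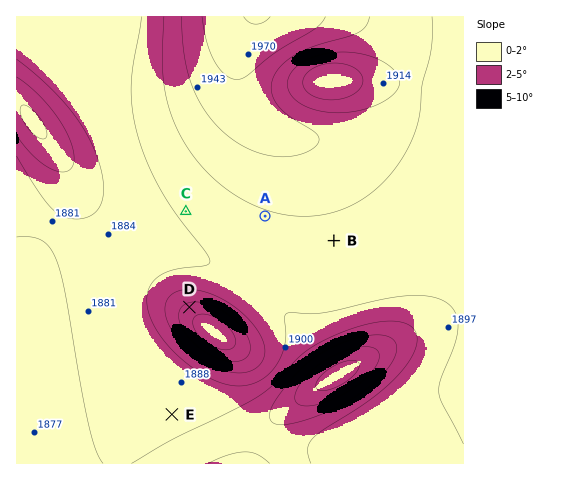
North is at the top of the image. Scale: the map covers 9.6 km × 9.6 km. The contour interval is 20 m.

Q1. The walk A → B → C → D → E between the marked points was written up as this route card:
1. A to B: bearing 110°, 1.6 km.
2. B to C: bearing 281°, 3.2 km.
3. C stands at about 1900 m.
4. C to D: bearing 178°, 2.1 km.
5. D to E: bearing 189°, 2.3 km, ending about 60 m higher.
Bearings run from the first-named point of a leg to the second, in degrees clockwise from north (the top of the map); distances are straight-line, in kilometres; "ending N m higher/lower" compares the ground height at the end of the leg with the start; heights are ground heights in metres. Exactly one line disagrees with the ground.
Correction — Line 5: it should read "ending about 60 m lower".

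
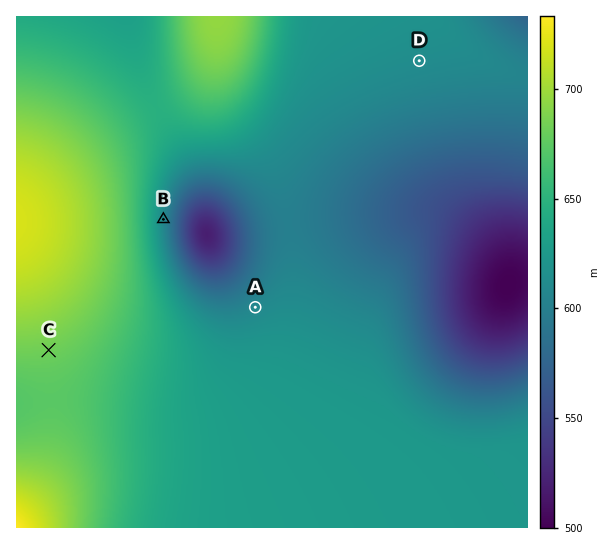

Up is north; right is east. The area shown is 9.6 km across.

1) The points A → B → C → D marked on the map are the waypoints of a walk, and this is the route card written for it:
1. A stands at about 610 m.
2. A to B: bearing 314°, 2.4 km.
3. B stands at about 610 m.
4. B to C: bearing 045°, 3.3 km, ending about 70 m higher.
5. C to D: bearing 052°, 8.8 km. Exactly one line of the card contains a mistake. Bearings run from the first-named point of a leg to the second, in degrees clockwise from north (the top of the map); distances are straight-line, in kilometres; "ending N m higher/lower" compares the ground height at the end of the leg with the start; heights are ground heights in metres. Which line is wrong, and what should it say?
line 4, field bearing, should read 221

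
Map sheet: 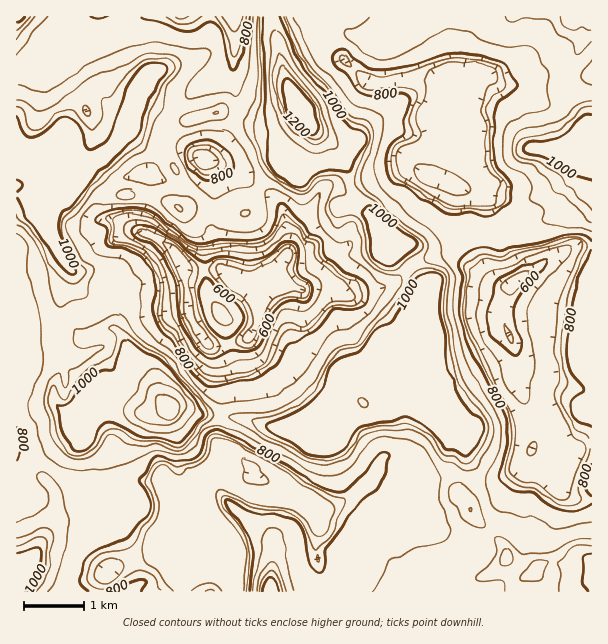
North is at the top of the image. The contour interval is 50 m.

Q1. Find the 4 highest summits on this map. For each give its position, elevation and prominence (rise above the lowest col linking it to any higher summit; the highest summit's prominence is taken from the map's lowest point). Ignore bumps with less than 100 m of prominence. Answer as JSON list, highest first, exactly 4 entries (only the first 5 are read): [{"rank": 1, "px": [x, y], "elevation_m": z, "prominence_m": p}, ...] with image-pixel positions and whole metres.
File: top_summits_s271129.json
[{"rank": 1, "px": [299, 110], "elevation_m": 1235, "prominence_m": 774}, {"rank": 2, "px": [170, 411], "elevation_m": 1197, "prominence_m": 311}, {"rank": 3, "px": [363, 404], "elevation_m": 1053, "prominence_m": 135}, {"rank": 4, "px": [44, 216], "elevation_m": 1045, "prominence_m": 161}]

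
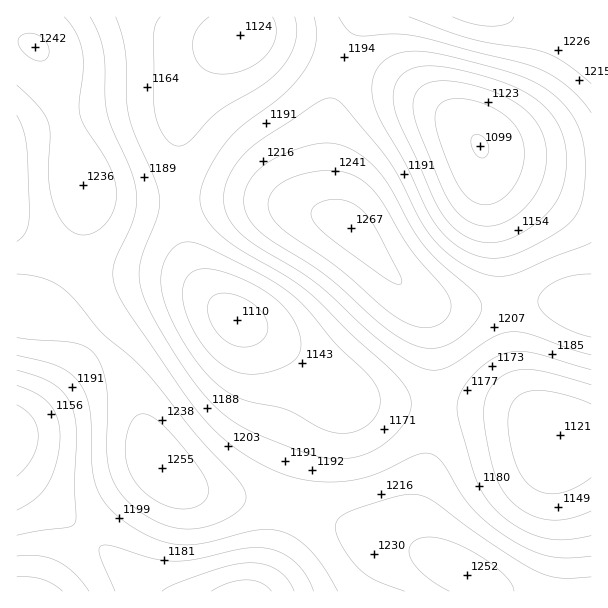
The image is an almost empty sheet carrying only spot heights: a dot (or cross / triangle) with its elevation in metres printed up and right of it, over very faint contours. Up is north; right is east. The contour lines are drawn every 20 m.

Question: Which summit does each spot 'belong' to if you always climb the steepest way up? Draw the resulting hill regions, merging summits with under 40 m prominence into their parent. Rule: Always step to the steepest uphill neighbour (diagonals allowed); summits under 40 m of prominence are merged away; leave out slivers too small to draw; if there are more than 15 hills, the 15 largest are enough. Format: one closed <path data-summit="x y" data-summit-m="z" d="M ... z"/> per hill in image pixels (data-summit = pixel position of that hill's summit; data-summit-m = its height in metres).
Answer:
<path data-summit="162 468" data-summit-m="1255" d="M243 16l-227 1 0 451 35 37 102 87 104 0 2-2 12-26 9-27 24-91 10-23 23-31-17-18-27-20-62-38-25-25-10-15-6-12-8-25-2-27-2-68 3-33 7-19 22-32 15-16 16-9 3-9z"/><path data-summit="351 228" data-summit-m="1267" d="M252 34l-10 0-6 3-26 23-22 32-8 27 0 93 2 27 8 25 16 27 31 29 56 34 48 40 9 4 42 6 106 5 32 9 30 18 31 0 1-265-46-3-57-12-8-7-3-8-13-14-27-21-22-14-51-22-83-28z"/><path data-summit="467 575" data-summit-m="1252" d="M338 391l-24 32-10 23-24 91-9 27-13 28 334-1-1-155-31 0-30-18-32-9-126-6-22-5z"/><path data-summit="482 17" data-summit-m="1247" d="M591 16l-346 0-4 17 20 3 21 6 116 42 28 14 29 20 17 16 9 15 8 7 57 12 45 2z"/><path data-summit="24 591" data-summit-m="1231" d="M17 469l0 123 135-1-101-86z"/>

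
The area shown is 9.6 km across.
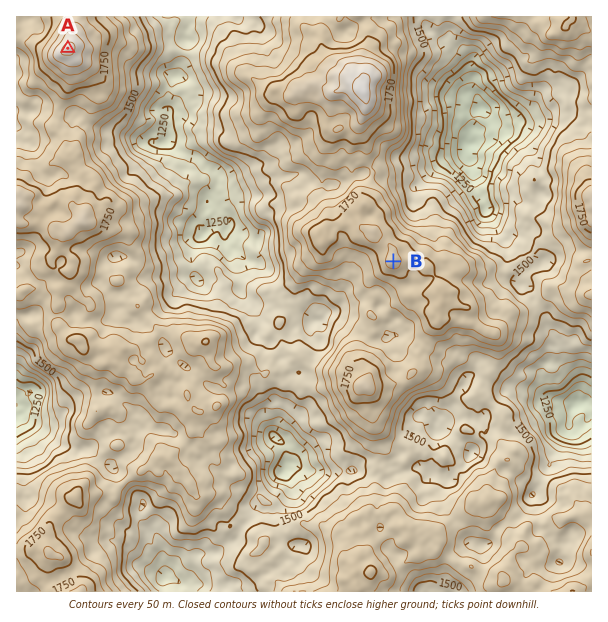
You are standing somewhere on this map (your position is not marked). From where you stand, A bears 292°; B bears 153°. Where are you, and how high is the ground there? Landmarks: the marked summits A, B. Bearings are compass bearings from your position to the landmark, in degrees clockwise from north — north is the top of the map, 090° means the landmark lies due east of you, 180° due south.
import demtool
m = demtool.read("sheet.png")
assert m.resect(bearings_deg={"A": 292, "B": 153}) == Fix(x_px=341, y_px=159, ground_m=1680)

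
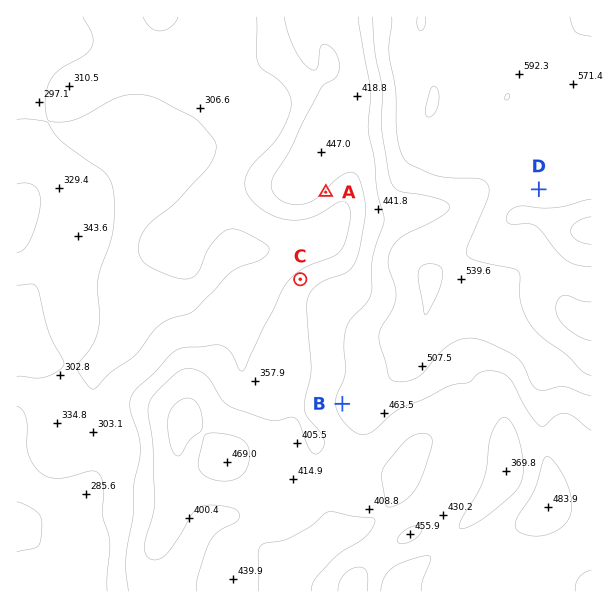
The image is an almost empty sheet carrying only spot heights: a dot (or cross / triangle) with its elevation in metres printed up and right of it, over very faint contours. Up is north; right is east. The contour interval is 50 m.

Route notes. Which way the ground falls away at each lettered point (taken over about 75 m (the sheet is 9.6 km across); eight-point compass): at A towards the SE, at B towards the W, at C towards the NW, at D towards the N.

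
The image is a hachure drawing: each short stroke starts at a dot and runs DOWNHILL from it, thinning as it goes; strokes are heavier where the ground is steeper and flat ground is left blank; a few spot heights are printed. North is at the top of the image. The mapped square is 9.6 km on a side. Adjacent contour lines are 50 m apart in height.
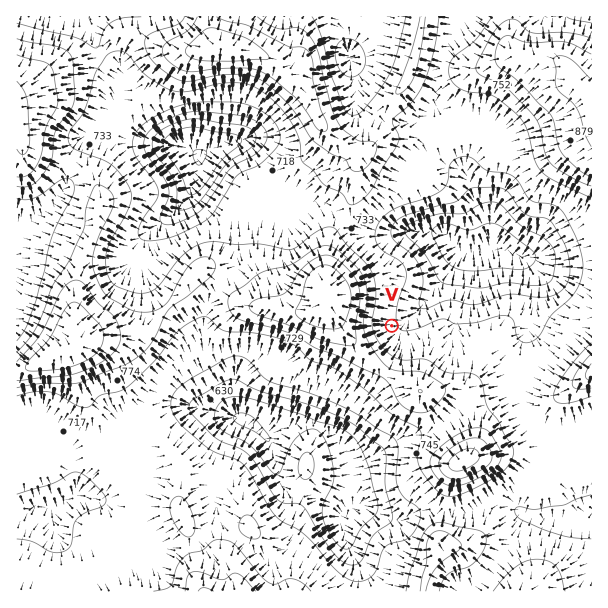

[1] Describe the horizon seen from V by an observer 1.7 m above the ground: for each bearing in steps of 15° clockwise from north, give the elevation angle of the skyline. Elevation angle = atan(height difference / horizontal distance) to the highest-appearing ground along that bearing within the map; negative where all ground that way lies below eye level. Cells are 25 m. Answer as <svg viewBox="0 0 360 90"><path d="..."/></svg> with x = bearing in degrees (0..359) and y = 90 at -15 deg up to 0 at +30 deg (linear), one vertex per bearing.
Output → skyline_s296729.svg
<svg viewBox="0 0 360 90"><path d="M0 57l15 1 15-2 15-1 15 4 15 1 15-1 15-4 15 2 15-3 15-7 15-2 15 0 15-2 15-3 15-3 15-2 15-1 15-2 15-1 15 1 15 6 15 10 15 8"/></svg>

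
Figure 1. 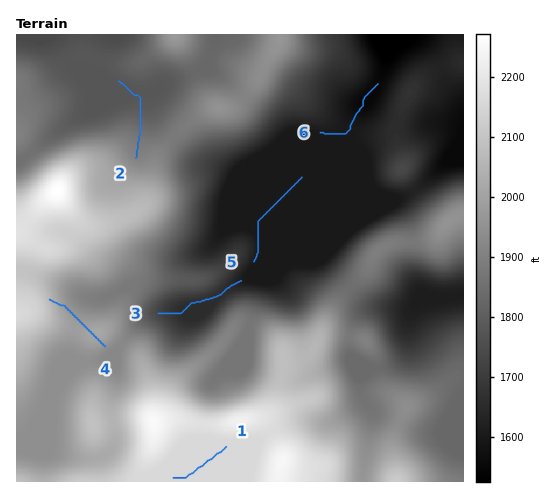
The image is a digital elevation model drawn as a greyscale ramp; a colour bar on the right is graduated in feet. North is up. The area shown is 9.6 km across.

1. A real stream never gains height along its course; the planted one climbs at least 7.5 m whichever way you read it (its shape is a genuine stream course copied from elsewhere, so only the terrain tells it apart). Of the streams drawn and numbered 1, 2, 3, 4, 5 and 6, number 4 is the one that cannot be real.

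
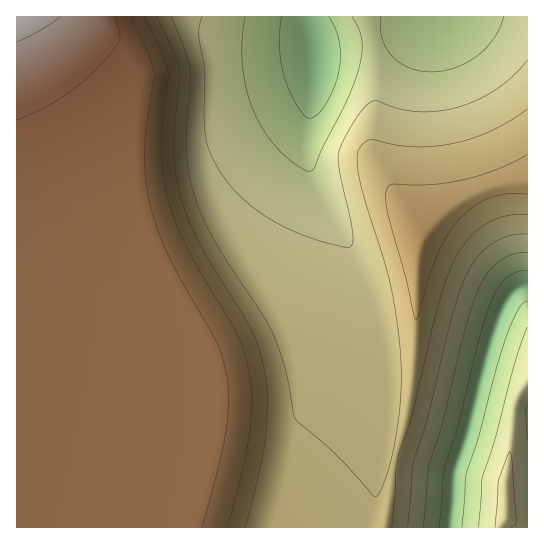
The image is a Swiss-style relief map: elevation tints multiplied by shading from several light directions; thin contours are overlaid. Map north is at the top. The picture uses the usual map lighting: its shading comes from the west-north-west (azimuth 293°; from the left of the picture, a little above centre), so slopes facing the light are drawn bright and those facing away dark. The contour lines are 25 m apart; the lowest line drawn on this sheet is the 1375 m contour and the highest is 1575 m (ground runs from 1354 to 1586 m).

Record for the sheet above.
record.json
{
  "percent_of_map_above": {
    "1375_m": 96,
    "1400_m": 87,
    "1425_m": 74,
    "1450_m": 55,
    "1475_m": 42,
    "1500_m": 37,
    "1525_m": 32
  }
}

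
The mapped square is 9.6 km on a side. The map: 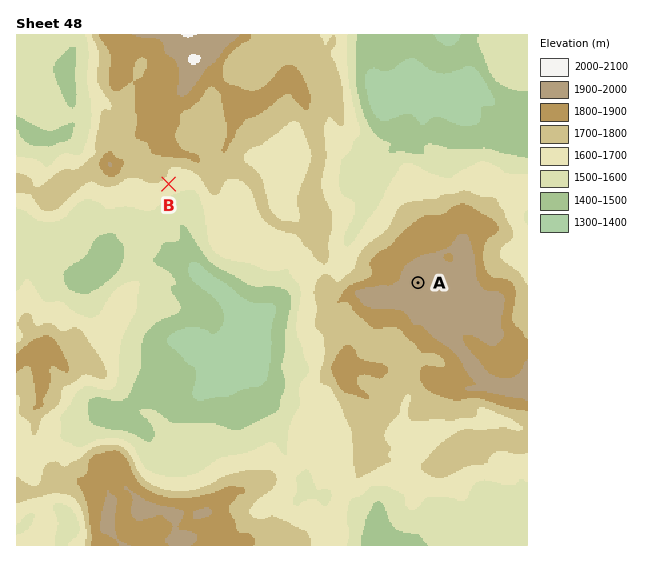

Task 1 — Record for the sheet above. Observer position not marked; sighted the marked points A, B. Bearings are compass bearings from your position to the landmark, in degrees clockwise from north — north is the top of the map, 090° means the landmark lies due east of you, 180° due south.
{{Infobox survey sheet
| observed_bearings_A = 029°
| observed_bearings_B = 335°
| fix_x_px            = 308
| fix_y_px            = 482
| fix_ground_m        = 1580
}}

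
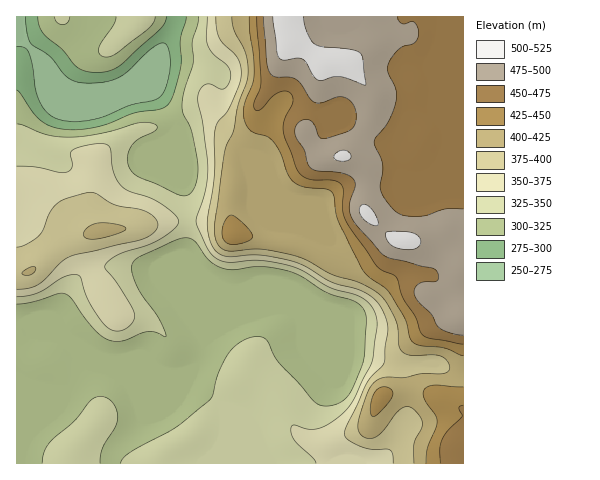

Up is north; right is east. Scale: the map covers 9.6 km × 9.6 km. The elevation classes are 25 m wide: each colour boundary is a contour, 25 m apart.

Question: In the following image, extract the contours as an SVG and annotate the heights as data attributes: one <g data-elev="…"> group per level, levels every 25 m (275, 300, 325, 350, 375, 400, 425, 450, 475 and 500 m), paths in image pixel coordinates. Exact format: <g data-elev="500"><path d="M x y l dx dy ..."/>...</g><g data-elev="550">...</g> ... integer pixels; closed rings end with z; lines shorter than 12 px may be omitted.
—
<g data-elev="275"><path d="M25 17l2 16 4 10 19 13 14 18 7 6 7 2 12 1 13-1 13-3 11-7 24-23 11-6 5 3 3 9 0 16-3 13-5 10-4 4-5 3-22 4-25 11-12 4-17 2-15-2-11-4-9-10-6-15-4-28-3-10-4-5-8-1"/></g><g data-elev="300"><path d="M38 17l1 9 4 7 19 16 13 17 9 5 13 2 14-3 11-6 39-36 4-6 1-5"/><path d="M186 17l-6 22 1 23-3 15-7 24-4 4-5 3-28 5-25 11-14 3-17 3-15-1-13-3-10-6-23-30"/></g><g data-elev="325"><path d="M100 463l2-15 13-21 3-10-2-8-4-7-6-4-5-2-5 1-5 3-16 20-25 22-6 10-2 11"/><path d="M17 304l15-2 25-8 7 0 7 4 23 31 14 11 7 1 7 0 21-8 7-2 5 1 11 5-7-18-22-33-5-13 0-8 2-5 7-4 34-16 11-2 8 3 14 18 12 8 12 3 31-3 25 4 14 6 25 16 28 8 9 8 2 12-3 40-12 30-9 10-14 5-6 0-6-3-38-41-12-22-7-3-9 1-13 6-10 11-8 17-6 23-4 5-34 28-46 25-6 6-3 4"/><path d="M55 17l2 5 5 3 6-3 2-5"/><path d="M116 17l-2 8-15 22 0 6 4 4 8-1 8-5 30-23 5-6 1-5"/><path d="M199 17l-7 25 1 21-8 26-3 15 1 9 9 19 6 32-2 19-3 7-4 4-6 2-7-2-38-17-8-9-3-10 4-11 7-8 18-9 1-4-3-2-15-1-38 10-32 4-22-2-30-11"/></g><g data-elev="350"><path d="M17 297l19-4 27-16 8-2 6 0 4 3 8 24 14 21 10 7 5 1 6-1 9-8 2-4-1-5-15-27-14-17 0-4 6-6 7-4 29-10 13-6 14-10 5-7-4-7-15-12-12-6-19-6-8-5-7-12-3-24-5-6-14 0-19 6-3 4 2 13-2 4-4 1-7 0-24-5-18-1"/><path d="M207 17l-1 21 2 8 6 9 14 11 3 9-2 8-4 5-4 1-10-5-4 0-6 4-3 8 0 7 5 22 5 44-3 21-9 32 12 27 7 8 9 5 39-1 20 3 15 4 31 19 33 11 9 8 5 10 1 11-5 35-23 45-13 12-15 9-12 1-15-4-3 2 0 6 3 7 19 18 3 5"/></g><g data-elev="375"><path d="M17 289l12-1 10-4 22-22 9-6 76-18 9-7 3-4 0-4-4-6-8-6-30-6-20-12-8 0-22 6-9 4-7 10-10 22-13 9-10 3"/><path d="M216 17l1 12 2 9 4 5 14 14 4 9 0 8-2 10-9 22-5 8-7 8-3 8-1 46-7 46 1 10 3 11 6 9 8 4 35-1 37 8 35 19 31 10 15 10 6 11 4 13-4 36-17 21-21 43-2 8 4 6 15 7 9 2 18 1 3 4 0 9"/></g><g data-elev="400"><path d="M23 274l4 2 4-2 4-3 1-4-3-1-6 3-5 3z"/><path d="M86 238l8 1 12-2 17-6 3-3-5-3-11-2-15 1-6 3-5 4 0 5z"/><path d="M232 17l2 14 12 24 2 19-2 9-8 23-5 25-6 14-3 8-9 71 0 10 1 8 5 6 7 3 34-2 35 7 11 5 24 13 33 11 16 10 8 12 8 16 2 23 4 6 9 3 25 0 9 5 4 8-2 3-3 2-24 1-18 4-17-1-9 3-8 10-9 23-2 11 0 7 5 6 7 2 6-2 5-4 15-19 6-6 7-1 5 3 6 7 2 7-8 20 0 19"/></g><g data-elev="425"><path d="M372 416l2 1 3-2 13-15 3-7-3-4-8-2-7 5-4 13z"/><path d="M463 387l-29-2-6 1-4 4-1 5 1 4 11 15 2 7-1 7-9 20-1 15"/><path d="M229 244l14-1 6-2 4-4-2-5-5-5-9-9-6-3-6 5-3 11 1 8z"/><path d="M249 17l5 56-1 10-9 25 0 10 3 8 5 6 15 5 6 5 7 11 8 22 6 7 11 5 22 2 5 4 6 28 23 46 6 9 17 11 6 6 15 26 4 17 3 5 8 5 25 2 18 8"/></g><g data-elev="450"><path d="M463 405l-4 2 3 10-14 13-6 10-2 9 0 14"/><path d="M257 17l4 65-1 8-6 13 1 6 2 2 3-1 12-13 7-5 7-1 5 3 2 8-8 17-2 12 15 41 4 4 6 3 25 1 8 5 2 5 0 21 4 12 30 43 20 12 5 19 13 19 8 19 7 3 33 6"/></g><g data-elev="475"><path d="M463 209l-17 0-23 7-19-1-11-6-12-17-1-6 3-21-9-24 16-22 4-11 3-11-2-9-7-15 0-7 9-15 6-4 11-4 5-9-1-6-4-6-2-1-10 3-3-3-1-4"/><path d="M264 17l3 45 4 12 5 3 14 0 6 3 5 4 10 15 4 4 7 0 14-6 6 0 8 4 5 8 1 10-3 9-7 4-18 6-6 0-3-1-4-12-6-5-5 0-7 4-2 6 0 6 9 14 5 16 6 4 27 3 11 6 2 7-6 22 1 7 5 8 30 33 50 14 3 4 0 6-4 2-10 0-6 2-4 6 1 7 4 5 12 12 9 14 11 5 12 2"/></g><g data-elev="500"><path d="M400 249l10 1 7-2 3-4 0-6-3-3-7-3-18-1-6 1 0 5 3 6 4 3z"/><path d="M374 225l3 1 1-2-3-10-7-8-6-1-3 4 2 6 6 7z"/><path d="M342 161l8-2 1-4-3-4-7-1-6 4 0 5z"/><path d="M273 17l4 35 3 7 5 1 12-2 5 1 5 4 7 14 5 3 21-3 25 8-2-25-2-6-10-4-29-3-7-3-4-4-4-7-3-16"/></g>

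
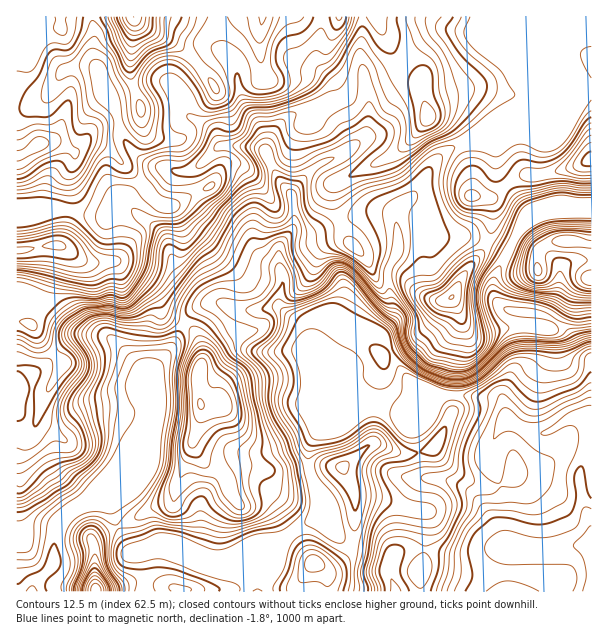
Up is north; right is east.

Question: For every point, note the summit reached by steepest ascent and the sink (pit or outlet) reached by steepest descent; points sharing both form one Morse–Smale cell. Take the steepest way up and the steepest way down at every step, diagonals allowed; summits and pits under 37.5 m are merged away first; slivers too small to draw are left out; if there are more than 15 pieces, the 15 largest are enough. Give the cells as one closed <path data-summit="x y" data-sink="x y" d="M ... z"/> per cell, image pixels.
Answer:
<path data-summit="134 17" data-sink="591 591" d="M507 16l-415 1 2 43 12 35 10 16 5 24 19 23 10 6 16 4-13 6-23 21-2 9 4 5 31 25 12 32 32 32 30 12 26 0 15-3 22 15 7 10 3 12 33 33 9 13 12 12 2 5-10 8-35 13-5 6-8 16 0 18 26 63 16 13 30 4 11 7-1 21 6 16 196-1 0-229-14-9-10-21-7-7-15-9-10-3-11 0-2 2 1 44-12 15-8 18-1 12-6-6-29-2-31 0-20-8-20-23-12-26-9-6 2-6 13-19-3-39 9-15 1-8-2-24 0-9 2-6 18-15 17-28 11-12 20-10 9-3 13 0 56-23 10-6 6-11 1-7-5-14-5-5-7-1-20-21z"/><path data-summit="201 404" data-sink="591 591" d="M221 302l-11 0-12 5-8 7-6 9 10 9 8 18 0 13-4 11 0 13 4 24-9 29-1 13-14 29-3 15-5 7-15 2-36 20-1 2 10 20 7 5 26-9 10 2 36 18 27 4 24 12 6-5 12-29 20-17 22-11 1-24-11-26 0-18 5-12 8-10 35-13 10-10-23-28-33-33-3-12-7-10-22-15-15 3-26 0z"/><path data-summit="591 159" data-sink="591 591" d="M591 16l-83 1 6 19 8 15 20 21 7 1 5 5 5 14-5 13-12 11-56 23-13 0-9 3-20 10-11 12-17 28-18 15-2 6 2 16 7-5 12 0 21 12 30 0 23 8 16 9 13-25 8-10 20-7 44-2z"/><path data-summit="134 17" data-sink="32 591" d="M41 310l-4 1-6 13 13 21 20 18-18 30-6 20-4 3-7 0-13-5 1 181 15 0 2-8 18-18 3-30 5-14 11-11 18-9 28-30 6-3 13-13 15-25 6-23-1-21-5-10-38-37-9-4-32-5z"/><path data-summit="39 144" data-sink="591 591" d="M92 16l-76 1 1 193 51 0 24 6 15 0 12-10 9-1 2-10 16-15 12-10 8-2-16-4-10-6-19-23-5-24-10-16-12-35 0-34z"/><path data-summit="452 297" data-sink="591 591" d="M417 224l-12 0-8 6 0 24-9 15 3 39-13 19-2 6 9 6 12 26 20 23 20 8 31 0 29 2 6 6 1-12 8-18 12-15 0-45-20-6-8-8-3-7 0-11 3-9 10-19-15-10-17-6-36-2z"/><path data-summit="57 245" data-sink="591 591" d="M128 205l-9 1-12 10-15 0-24-6-51 0-1 93 14 1 8 4 4-3 10-29 5-30 9 2 20 14 30 0 10 12 20 12 8 8 13 22 15 8 16-17 17-5-8-4-32-32-12-32z"/><path data-summit="591 279" data-sink="591 591" d="M591 210l-43 1-20 7-12 18-23 46 1 15 10 11 8 4 24 1 16 6 16 13 10 21 13 8z"/><path data-summit="57 245" data-sink="32 591" d="M60 246l-4 0 0 11-4 19-6 20-8 13 34 22 36 6 42 39 24-31 10-21-17-8-13-22-8-8-20-12-10-12-30 0z"/><path data-summit="201 404" data-sink="32 591" d="M186 325l-4 1-8 19-22 26-1 4 5 12 1 21-11 32-10 16-13 13-6 3-25 26 17 2 6 21 4 5 36-20 15-2 5-7 3-15 14-29 0-7 10-35-4-24 0-13 4-11 0-13-4-14z"/><path data-summit="314 563" data-sink="591 591" d="M320 498l-2 20-22 11-20 17-12 29-6 6 0 10 137 1-5-16 1-21-11-7-26-2-10-5-13-14z"/><path data-summit="96 591" data-sink="32 591" d="M108 499l-16 0-21 12-11 11-5 14-3 30-18 18-1 8 63-1 0-36-4-15 26-13z"/><path data-summit="134 17" data-sink="591 591" d="M164 544l-9 2-15 6 5 15-1 25 114-1 0-10-7-5-17-8-27-4-31-17z"/><path data-summit="134 17" data-sink="591 591" d="M30 304l-14 1 0 105 7 5 13 1 4-3 10-29 14-21-20-18-13-21 7-15z"/><path data-summit="96 591" data-sink="591 591" d="M117 528l-18 7-7 5 4 15 0 36 47 1 2-5 0-20-3-13-2-2-5 1-7-5z"/>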